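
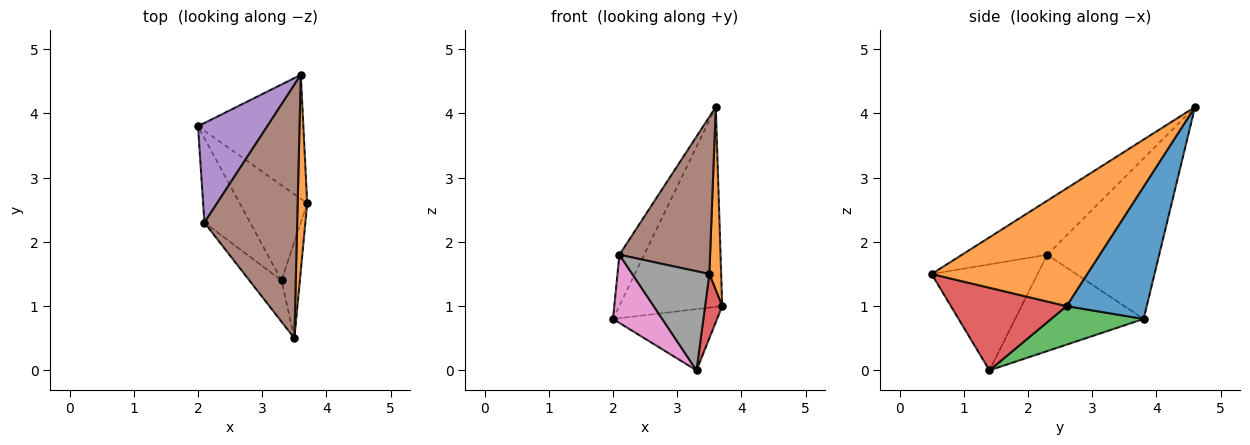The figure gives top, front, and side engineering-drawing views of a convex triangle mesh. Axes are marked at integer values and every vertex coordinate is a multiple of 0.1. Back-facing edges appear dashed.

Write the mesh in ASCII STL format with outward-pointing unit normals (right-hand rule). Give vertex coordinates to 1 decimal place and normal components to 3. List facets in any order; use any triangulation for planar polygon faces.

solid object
 facet normal 0.552 0.709 -0.439
  outer loop
   vertex 3.6 4.6 4.1
   vertex 3.7 2.6 1.0
   vertex 2.0 3.8 0.8
  endloop
 endfacet
 facet normal 0.994 -0.075 0.081
  outer loop
   vertex 3.6 4.6 4.1
   vertex 3.5 0.5 1.5
   vertex 3.7 2.6 1.0
  endloop
 endfacet
 facet normal 0.433 0.487 -0.758
  outer loop
   vertex 3.3 1.4 0.0
   vertex 2.0 3.8 0.8
   vertex 3.7 2.6 1.0
  endloop
 endfacet
 facet normal 0.966 -0.143 -0.215
  outer loop
   vertex 3.3 1.4 0.0
   vertex 3.7 2.6 1.0
   vertex 3.5 0.5 1.5
  endloop
 endfacet
 facet normal -0.900 0.199 0.388
  outer loop
   vertex 2.1 2.3 1.8
   vertex 3.6 4.6 4.1
   vertex 2.0 3.8 0.8
  endloop
 endfacet
 facet normal -0.444 -0.472 0.762
  outer loop
   vertex 2.1 2.3 1.8
   vertex 3.5 0.5 1.5
   vertex 3.6 4.6 4.1
  endloop
 endfacet
 facet normal -0.854 -0.327 -0.405
  outer loop
   vertex 2.1 2.3 1.8
   vertex 2.0 3.8 0.8
   vertex 3.3 1.4 0.0
  endloop
 endfacet
 facet normal -0.785 -0.571 -0.238
  outer loop
   vertex 2.1 2.3 1.8
   vertex 3.3 1.4 0.0
   vertex 3.5 0.5 1.5
  endloop
 endfacet
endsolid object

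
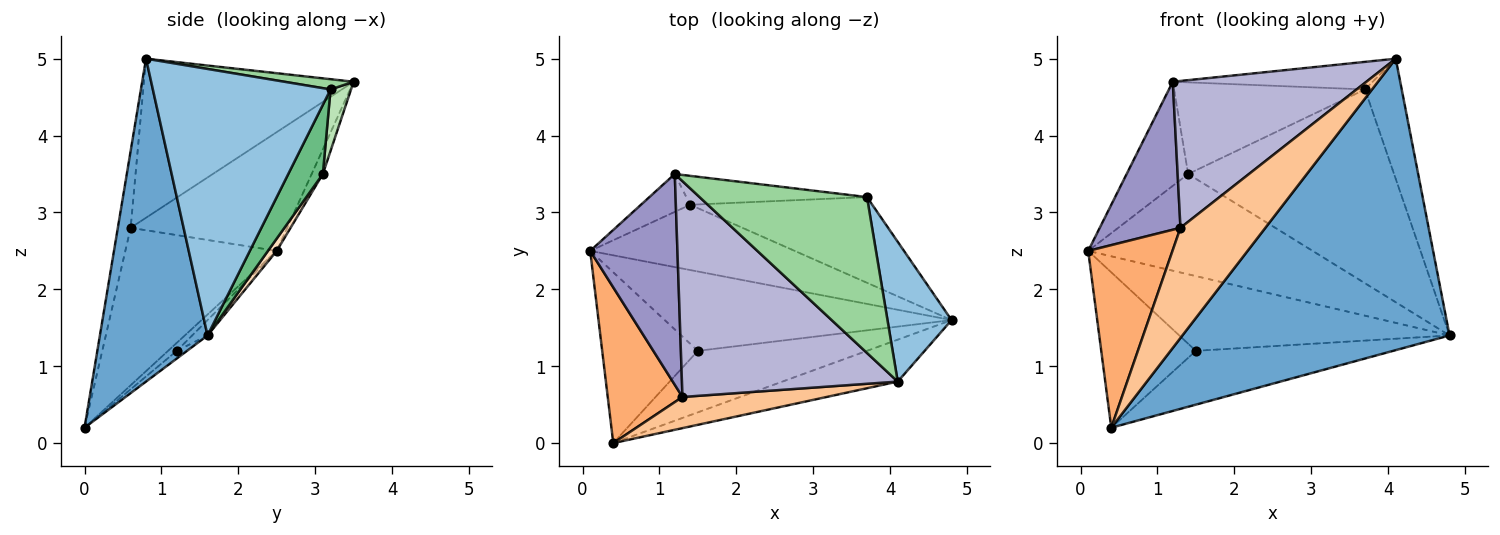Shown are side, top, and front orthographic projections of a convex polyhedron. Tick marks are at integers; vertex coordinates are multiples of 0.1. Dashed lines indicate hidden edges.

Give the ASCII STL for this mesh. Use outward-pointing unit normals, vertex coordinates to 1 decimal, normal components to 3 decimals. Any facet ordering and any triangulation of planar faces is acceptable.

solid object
 facet normal 0.370 -0.919 -0.132
  outer loop
   vertex 4.1 0.8 5.0
   vertex 0.4 0.0 0.2
   vertex 4.8 1.6 1.4
  endloop
 endfacet
 facet normal 0.953 0.197 0.229
  outer loop
   vertex 3.7 3.2 4.6
   vertex 4.1 0.8 5.0
   vertex 4.8 1.6 1.4
  endloop
 endfacet
 facet normal -0.039 0.685 -0.727
  outer loop
   vertex 1.5 1.2 1.2
   vertex 0.1 2.5 2.5
   vertex 4.8 1.6 1.4
  endloop
 endfacet
 facet normal -0.062 0.672 -0.738
  outer loop
   vertex 1.5 1.2 1.2
   vertex 0.4 0.0 0.2
   vertex 0.1 2.5 2.5
  endloop
 endfacet
 facet normal -0.034 0.658 -0.752
  outer loop
   vertex 1.5 1.2 1.2
   vertex 4.8 1.6 1.4
   vertex 0.4 0.0 0.2
  endloop
 endfacet
 facet normal -0.807 -0.449 0.383
  outer loop
   vertex 1.3 0.6 2.8
   vertex 0.1 2.5 2.5
   vertex 0.4 0.0 0.2
  endloop
 endfacet
 facet normal -0.144 -0.952 0.269
  outer loop
   vertex 1.3 0.6 2.8
   vertex 0.4 0.0 0.2
   vertex 4.1 0.8 5.0
  endloop
 endfacet
 facet normal 0.033 0.838 -0.545
  outer loop
   vertex 1.4 3.1 3.5
   vertex 4.8 1.6 1.4
   vertex 0.1 2.5 2.5
  endloop
 endfacet
 facet normal 0.152 0.904 -0.400
  outer loop
   vertex 1.4 3.1 3.5
   vertex 3.7 3.2 4.6
   vertex 4.8 1.6 1.4
  endloop
 endfacet
 facet normal 0.060 0.174 0.983
  outer loop
   vertex 1.2 3.5 4.7
   vertex 4.1 0.8 5.0
   vertex 3.7 3.2 4.6
  endloop
 endfacet
 facet normal 0.102 0.949 -0.299
  outer loop
   vertex 1.2 3.5 4.7
   vertex 3.7 3.2 4.6
   vertex 1.4 3.1 3.5
  endloop
 endfacet
 facet normal -0.168 0.926 -0.337
  outer loop
   vertex 1.2 3.5 4.7
   vertex 1.4 3.1 3.5
   vertex 0.1 2.5 2.5
  endloop
 endfacet
 facet normal -0.744 -0.384 0.547
  outer loop
   vertex 1.2 3.5 4.7
   vertex 0.1 2.5 2.5
   vertex 1.3 0.6 2.8
  endloop
 endfacet
 facet normal -0.520 -0.480 0.706
  outer loop
   vertex 1.2 3.5 4.7
   vertex 1.3 0.6 2.8
   vertex 4.1 0.8 5.0
  endloop
 endfacet
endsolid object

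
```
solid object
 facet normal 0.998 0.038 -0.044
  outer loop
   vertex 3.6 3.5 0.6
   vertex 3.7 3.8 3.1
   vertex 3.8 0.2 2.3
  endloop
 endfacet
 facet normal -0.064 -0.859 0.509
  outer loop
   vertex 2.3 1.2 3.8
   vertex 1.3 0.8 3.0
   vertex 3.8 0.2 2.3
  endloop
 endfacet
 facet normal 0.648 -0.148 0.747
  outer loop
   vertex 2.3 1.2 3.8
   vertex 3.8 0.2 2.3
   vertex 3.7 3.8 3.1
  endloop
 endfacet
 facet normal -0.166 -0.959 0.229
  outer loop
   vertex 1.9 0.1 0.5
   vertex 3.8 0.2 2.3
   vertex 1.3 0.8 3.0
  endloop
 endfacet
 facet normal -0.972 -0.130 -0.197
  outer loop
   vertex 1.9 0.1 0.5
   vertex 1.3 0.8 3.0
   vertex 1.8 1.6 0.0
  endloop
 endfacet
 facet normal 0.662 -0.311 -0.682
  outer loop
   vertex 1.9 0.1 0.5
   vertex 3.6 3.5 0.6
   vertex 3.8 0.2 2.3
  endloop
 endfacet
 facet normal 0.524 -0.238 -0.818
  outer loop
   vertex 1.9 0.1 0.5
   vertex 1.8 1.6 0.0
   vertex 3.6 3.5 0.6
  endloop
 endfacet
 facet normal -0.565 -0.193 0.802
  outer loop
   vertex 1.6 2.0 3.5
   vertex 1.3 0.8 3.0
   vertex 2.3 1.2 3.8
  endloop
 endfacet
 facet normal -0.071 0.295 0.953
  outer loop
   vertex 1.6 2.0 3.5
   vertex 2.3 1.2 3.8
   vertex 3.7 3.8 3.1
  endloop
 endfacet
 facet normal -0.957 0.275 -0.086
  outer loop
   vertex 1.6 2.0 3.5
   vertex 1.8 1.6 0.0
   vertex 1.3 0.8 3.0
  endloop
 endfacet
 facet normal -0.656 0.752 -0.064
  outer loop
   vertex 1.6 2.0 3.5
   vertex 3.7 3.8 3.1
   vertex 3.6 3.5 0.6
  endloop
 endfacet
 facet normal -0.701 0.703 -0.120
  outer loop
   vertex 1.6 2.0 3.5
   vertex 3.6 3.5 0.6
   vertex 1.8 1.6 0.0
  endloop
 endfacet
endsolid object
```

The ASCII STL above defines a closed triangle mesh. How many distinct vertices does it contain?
8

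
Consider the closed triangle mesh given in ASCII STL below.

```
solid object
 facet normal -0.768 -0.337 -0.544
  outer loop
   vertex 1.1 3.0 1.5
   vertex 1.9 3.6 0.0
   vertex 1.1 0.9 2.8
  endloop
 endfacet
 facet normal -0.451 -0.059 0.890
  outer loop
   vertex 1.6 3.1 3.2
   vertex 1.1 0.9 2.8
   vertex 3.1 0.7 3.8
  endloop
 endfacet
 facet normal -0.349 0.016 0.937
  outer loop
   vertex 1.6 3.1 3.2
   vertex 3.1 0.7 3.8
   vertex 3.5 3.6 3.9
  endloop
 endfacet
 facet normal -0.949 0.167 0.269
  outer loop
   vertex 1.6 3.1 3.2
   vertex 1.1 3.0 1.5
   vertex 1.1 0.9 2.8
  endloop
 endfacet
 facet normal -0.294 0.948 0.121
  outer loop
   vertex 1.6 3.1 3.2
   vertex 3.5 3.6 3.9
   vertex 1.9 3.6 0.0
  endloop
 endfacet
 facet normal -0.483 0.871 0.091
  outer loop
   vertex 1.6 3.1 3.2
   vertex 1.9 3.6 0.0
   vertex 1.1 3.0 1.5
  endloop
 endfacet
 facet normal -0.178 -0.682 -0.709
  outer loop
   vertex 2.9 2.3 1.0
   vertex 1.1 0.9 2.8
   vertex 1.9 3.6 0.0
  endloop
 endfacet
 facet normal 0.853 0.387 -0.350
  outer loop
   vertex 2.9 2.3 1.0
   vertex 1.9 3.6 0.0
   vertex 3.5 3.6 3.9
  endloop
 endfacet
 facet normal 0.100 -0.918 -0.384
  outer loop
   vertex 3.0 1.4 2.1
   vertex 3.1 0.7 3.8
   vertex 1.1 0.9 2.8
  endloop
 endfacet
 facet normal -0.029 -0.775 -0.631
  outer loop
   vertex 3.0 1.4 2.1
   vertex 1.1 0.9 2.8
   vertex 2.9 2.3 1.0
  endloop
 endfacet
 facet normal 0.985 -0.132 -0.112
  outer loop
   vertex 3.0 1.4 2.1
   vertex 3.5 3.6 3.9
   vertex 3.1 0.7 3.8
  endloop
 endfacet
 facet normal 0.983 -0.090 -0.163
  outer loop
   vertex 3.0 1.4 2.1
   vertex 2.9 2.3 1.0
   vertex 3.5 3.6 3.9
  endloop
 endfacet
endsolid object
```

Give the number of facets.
12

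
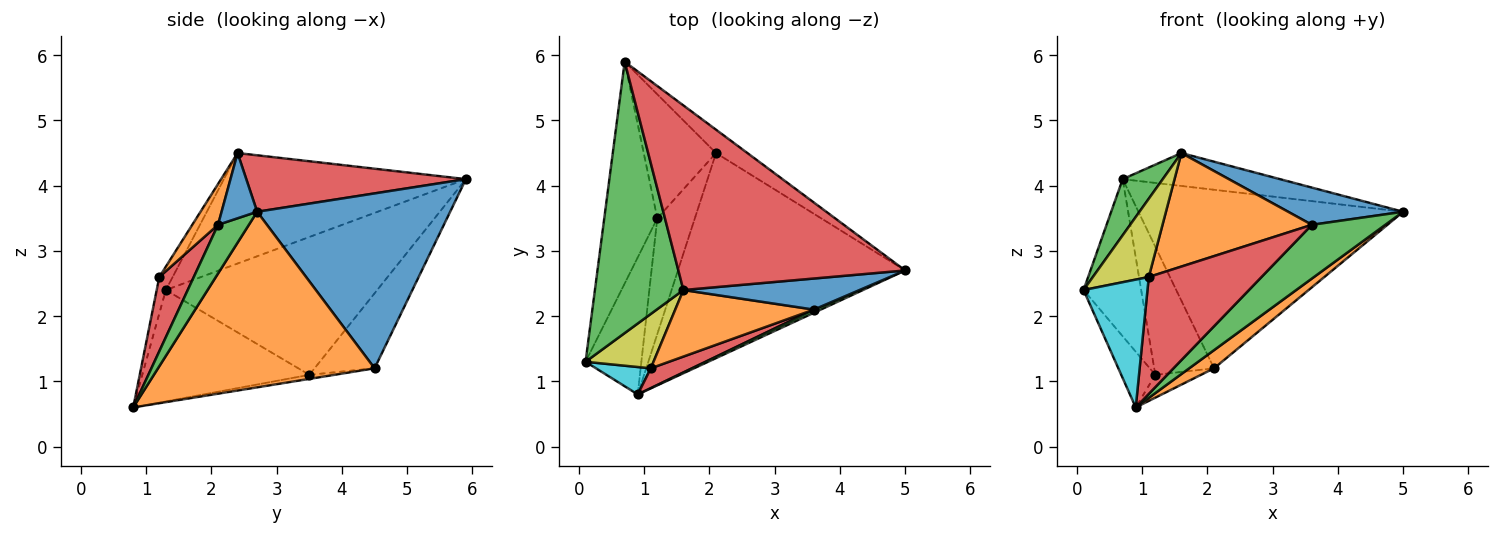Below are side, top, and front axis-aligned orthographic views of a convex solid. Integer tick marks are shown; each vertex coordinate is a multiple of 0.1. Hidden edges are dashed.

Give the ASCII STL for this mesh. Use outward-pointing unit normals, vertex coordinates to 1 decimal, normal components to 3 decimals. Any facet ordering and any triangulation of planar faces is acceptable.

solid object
 facet normal 0.586 0.804 -0.105
  outer loop
   vertex 2.1 4.5 1.2
   vertex 0.7 5.9 4.1
   vertex 5.0 2.7 3.6
  endloop
 endfacet
 facet normal 0.610 -0.070 -0.789
  outer loop
   vertex 2.1 4.5 1.2
   vertex 5.0 2.7 3.6
   vertex 0.9 0.8 0.6
  endloop
 endfacet
 facet normal -0.774 -0.128 0.620
  outer loop
   vertex 1.6 2.4 4.5
   vertex 0.7 5.9 4.1
   vertex 0.1 1.3 2.4
  endloop
 endfacet
 facet normal 0.238 0.170 0.956
  outer loop
   vertex 1.6 2.4 4.5
   vertex 5.0 2.7 3.6
   vertex 0.7 5.9 4.1
  endloop
 endfacet
 facet normal -0.904 0.247 -0.348
  outer loop
   vertex 1.2 3.5 1.1
   vertex 0.1 1.3 2.4
   vertex 0.7 5.9 4.1
  endloop
 endfacet
 facet normal -0.880 0.179 -0.441
  outer loop
   vertex 1.2 3.5 1.1
   vertex 0.9 0.8 0.6
   vertex 0.1 1.3 2.4
  endloop
 endfacet
 facet normal -0.585 0.583 -0.564
  outer loop
   vertex 1.2 3.5 1.1
   vertex 0.7 5.9 4.1
   vertex 2.1 4.5 1.2
  endloop
 endfacet
 facet normal -0.105 0.192 -0.976
  outer loop
   vertex 1.2 3.5 1.1
   vertex 2.1 4.5 1.2
   vertex 0.9 0.8 0.6
  endloop
 endfacet
 facet normal -0.193 -0.806 0.560
  outer loop
   vertex 1.1 1.2 2.6
   vertex 1.6 2.4 4.5
   vertex 0.1 1.3 2.4
  endloop
 endfacet
 facet normal -0.138 -0.968 0.208
  outer loop
   vertex 1.1 1.2 2.6
   vertex 0.1 1.3 2.4
   vertex 0.9 0.8 0.6
  endloop
 endfacet
 facet normal 0.231 -0.747 0.624
  outer loop
   vertex 3.6 2.1 3.4
   vertex 5.0 2.7 3.6
   vertex 1.6 2.4 4.5
  endloop
 endfacet
 facet normal 0.147 -0.853 0.500
  outer loop
   vertex 3.6 2.1 3.4
   vertex 1.6 2.4 4.5
   vertex 1.1 1.2 2.6
  endloop
 endfacet
 facet normal 0.387 -0.921 0.054
  outer loop
   vertex 3.6 2.1 3.4
   vertex 0.9 0.8 0.6
   vertex 5.0 2.7 3.6
  endloop
 endfacet
 facet normal 0.289 -0.944 0.160
  outer loop
   vertex 3.6 2.1 3.4
   vertex 1.1 1.2 2.6
   vertex 0.9 0.8 0.6
  endloop
 endfacet
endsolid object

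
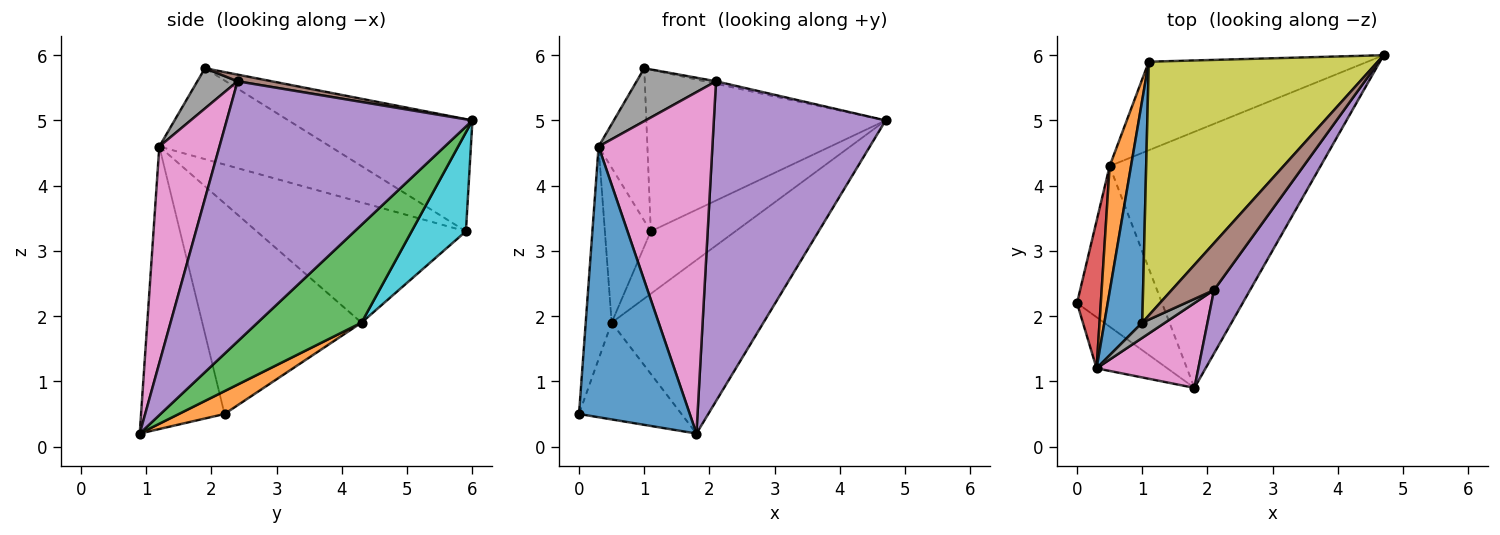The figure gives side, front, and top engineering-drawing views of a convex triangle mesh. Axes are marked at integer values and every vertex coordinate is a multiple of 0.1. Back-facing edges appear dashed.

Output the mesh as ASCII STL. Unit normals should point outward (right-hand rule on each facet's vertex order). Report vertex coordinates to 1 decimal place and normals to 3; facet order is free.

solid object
 facet normal -0.595 -0.790 -0.149
  outer loop
   vertex 0.3 1.2 4.6
   vertex 0.0 2.2 0.5
   vertex 1.8 0.9 0.2
  endloop
 endfacet
 facet normal 0.224 0.503 -0.835
  outer loop
   vertex 0.5 4.3 1.9
   vertex 1.8 0.9 0.2
   vertex 0.0 2.2 0.5
  endloop
 endfacet
 facet normal 0.359 0.524 -0.773
  outer loop
   vertex 0.5 4.3 1.9
   vertex 4.7 6.0 5.0
   vertex 1.8 0.9 0.2
  endloop
 endfacet
 facet normal -0.981 0.160 0.111
  outer loop
   vertex 0.5 4.3 1.9
   vertex 0.0 2.2 0.5
   vertex 0.3 1.2 4.6
  endloop
 endfacet
 facet normal 0.814 -0.569 0.113
  outer loop
   vertex 2.1 2.4 5.6
   vertex 1.8 0.9 0.2
   vertex 4.7 6.0 5.0
  endloop
 endfacet
 facet normal 0.156 0.052 0.986
  outer loop
   vertex 2.1 2.4 5.6
   vertex 4.7 6.0 5.0
   vertex 1.0 1.9 5.8
  endloop
 endfacet
 facet normal 0.456 -0.863 0.214
  outer loop
   vertex 2.1 2.4 5.6
   vertex 0.3 1.2 4.6
   vertex 1.8 0.9 0.2
  endloop
 endfacet
 facet normal 0.438 -0.864 0.249
  outer loop
   vertex 2.1 2.4 5.6
   vertex 1.0 1.9 5.8
   vertex 0.3 1.2 4.6
  endloop
 endfacet
 facet normal -0.382 0.497 0.779
  outer loop
   vertex 1.1 5.9 3.3
   vertex 1.0 1.9 5.8
   vertex 4.7 6.0 5.0
  endloop
 endfacet
 facet normal 0.347 0.541 -0.766
  outer loop
   vertex 1.1 5.9 3.3
   vertex 4.7 6.0 5.0
   vertex 0.5 4.3 1.9
  endloop
 endfacet
 facet normal -0.893 0.255 0.372
  outer loop
   vertex 1.1 5.9 3.3
   vertex 0.3 1.2 4.6
   vertex 1.0 1.9 5.8
  endloop
 endfacet
 facet normal -0.962 0.211 0.171
  outer loop
   vertex 1.1 5.9 3.3
   vertex 0.5 4.3 1.9
   vertex 0.3 1.2 4.6
  endloop
 endfacet
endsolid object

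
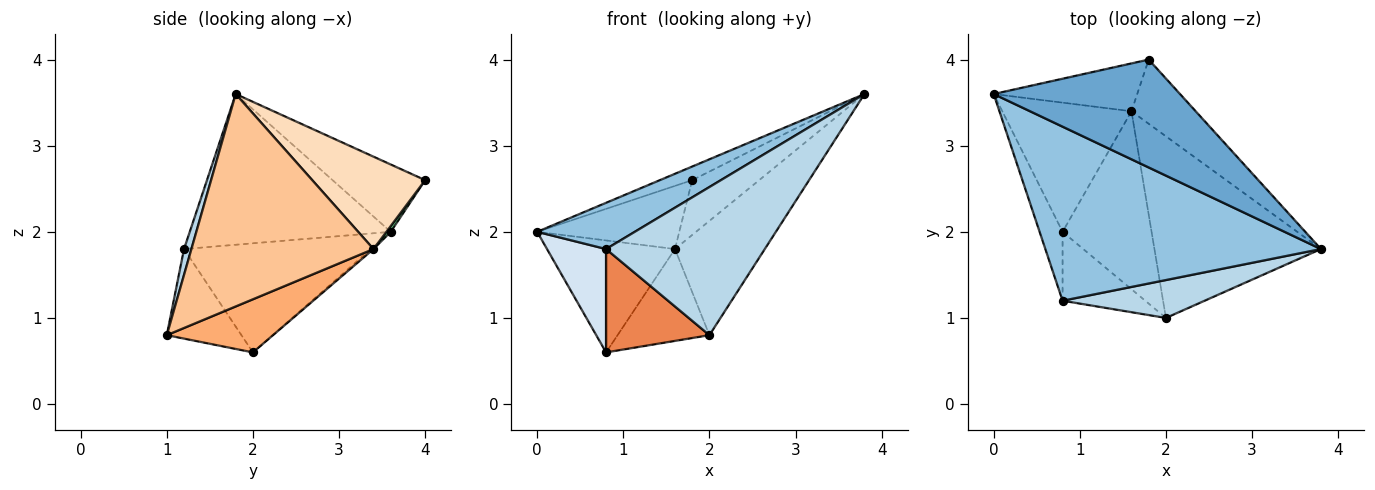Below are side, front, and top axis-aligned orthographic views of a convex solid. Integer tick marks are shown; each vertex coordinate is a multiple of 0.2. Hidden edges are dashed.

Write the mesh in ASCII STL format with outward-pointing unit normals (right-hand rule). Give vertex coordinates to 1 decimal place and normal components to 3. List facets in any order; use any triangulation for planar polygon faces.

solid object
 facet normal -0.337 0.118 0.934
  outer loop
   vertex 1.8 4.0 2.6
   vertex 0.0 3.6 2.0
   vertex 3.8 1.8 3.6
  endloop
 endfacet
 facet normal -0.467 -0.227 0.854
  outer loop
   vertex 0.8 1.2 1.8
   vertex 3.8 1.8 3.6
   vertex 0.0 3.6 2.0
  endloop
 endfacet
 facet normal 0.045 -0.968 0.248
  outer loop
   vertex 0.8 1.2 1.8
   vertex 2.0 1.0 0.8
   vertex 3.8 1.8 3.6
  endloop
 endfacet
 facet normal -0.935 -0.295 -0.197
  outer loop
   vertex 0.8 2.0 0.6
   vertex 0.8 1.2 1.8
   vertex 0.0 3.6 2.0
  endloop
 endfacet
 facet normal -0.515 -0.713 -0.475
  outer loop
   vertex 0.8 2.0 0.6
   vertex 2.0 1.0 0.8
   vertex 0.8 1.2 1.8
  endloop
 endfacet
 facet normal 0.469 0.405 -0.785
  outer loop
   vertex 1.6 3.4 1.8
   vertex 2.0 1.0 0.8
   vertex 0.8 2.0 0.6
  endloop
 endfacet
 facet normal 0.734 0.362 -0.575
  outer loop
   vertex 1.6 3.4 1.8
   vertex 3.8 1.8 3.6
   vertex 2.0 1.0 0.8
  endloop
 endfacet
 facet normal 0.738 0.438 -0.513
  outer loop
   vertex 1.6 3.4 1.8
   vertex 1.8 4.0 2.6
   vertex 3.8 1.8 3.6
  endloop
 endfacet
 facet normal 0.024 0.797 -0.604
  outer loop
   vertex 1.6 3.4 1.8
   vertex 0.0 3.6 2.0
   vertex 1.8 4.0 2.6
  endloop
 endfacet
 facet normal -0.013 0.655 -0.756
  outer loop
   vertex 1.6 3.4 1.8
   vertex 0.8 2.0 0.6
   vertex 0.0 3.6 2.0
  endloop
 endfacet
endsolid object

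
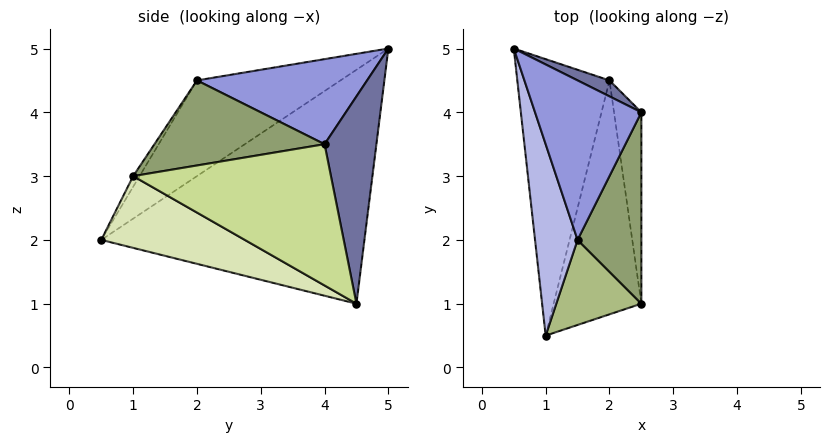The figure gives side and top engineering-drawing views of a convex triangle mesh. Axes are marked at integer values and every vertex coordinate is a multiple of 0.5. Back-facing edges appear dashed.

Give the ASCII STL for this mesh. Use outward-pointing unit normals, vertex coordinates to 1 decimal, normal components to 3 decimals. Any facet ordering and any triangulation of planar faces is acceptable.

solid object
 facet normal 0.491 0.868 0.075
  outer loop
   vertex 2.0 4.5 1.0
   vertex 0.5 5.0 5.0
   vertex 2.5 4.0 3.5
  endloop
 endfacet
 facet normal -0.921 0.140 -0.363
  outer loop
   vertex 2.0 4.5 1.0
   vertex 1.0 0.5 2.0
   vertex 0.5 5.0 5.0
  endloop
 endfacet
 facet normal 0.623 0.078 0.778
  outer loop
   vertex 1.5 2.0 4.5
   vertex 2.5 4.0 3.5
   vertex 0.5 5.0 5.0
  endloop
 endfacet
 facet normal -0.856 -0.349 0.381
  outer loop
   vertex 1.5 2.0 4.5
   vertex 0.5 5.0 5.0
   vertex 1.0 0.5 2.0
  endloop
 endfacet
 facet normal 0.796 -0.100 0.597
  outer loop
   vertex 2.5 1.0 3.0
   vertex 2.5 4.0 3.5
   vertex 1.5 2.0 4.5
  endloop
 endfacet
 facet normal -0.065 -0.850 0.523
  outer loop
   vertex 2.5 1.0 3.0
   vertex 1.5 2.0 4.5
   vertex 1.0 0.5 2.0
  endloop
 endfacet
 facet normal 0.981 0.032 -0.190
  outer loop
   vertex 2.5 1.0 3.0
   vertex 2.0 4.5 1.0
   vertex 2.5 4.0 3.5
  endloop
 endfacet
 facet normal 0.597 -0.332 -0.730
  outer loop
   vertex 2.5 1.0 3.0
   vertex 1.0 0.5 2.0
   vertex 2.0 4.5 1.0
  endloop
 endfacet
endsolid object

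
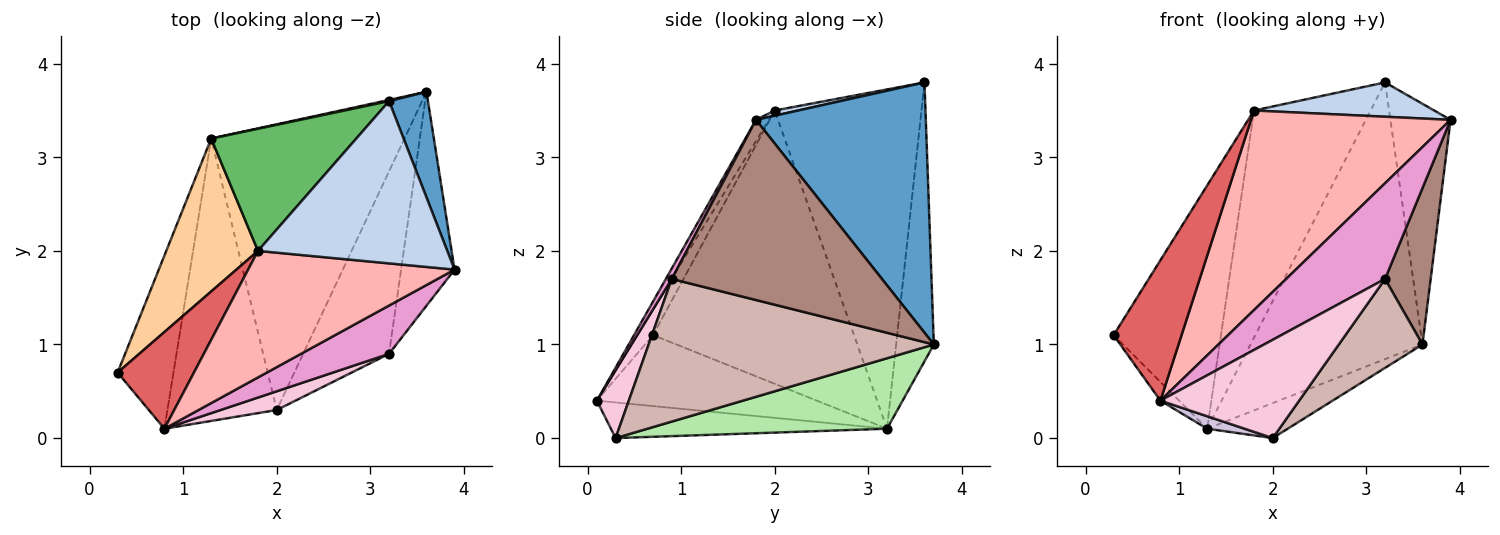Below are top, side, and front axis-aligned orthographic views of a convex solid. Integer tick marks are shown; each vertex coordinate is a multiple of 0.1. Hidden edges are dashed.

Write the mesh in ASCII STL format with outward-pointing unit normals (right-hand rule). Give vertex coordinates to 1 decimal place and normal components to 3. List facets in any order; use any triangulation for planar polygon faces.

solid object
 facet normal 0.933 0.330 0.145
  outer loop
   vertex 3.6 3.7 1.0
   vertex 3.2 3.6 3.8
   vertex 3.9 1.8 3.4
  endloop
 endfacet
 facet normal 0.027 -0.207 0.978
  outer loop
   vertex 1.8 2.0 3.5
   vertex 3.9 1.8 3.4
   vertex 3.2 3.6 3.8
  endloop
 endfacet
 facet normal -0.214 0.977 0.004
  outer loop
   vertex 1.3 3.2 0.1
   vertex 3.2 3.6 3.8
   vertex 3.6 3.7 1.0
  endloop
 endfacet
 facet normal -0.846 0.452 0.284
  outer loop
   vertex 1.3 3.2 0.1
   vertex 0.3 0.7 1.1
   vertex 1.8 2.0 3.5
  endloop
 endfacet
 facet normal -0.742 0.590 0.317
  outer loop
   vertex 1.3 3.2 0.1
   vertex 1.8 2.0 3.5
   vertex 3.2 3.6 3.8
  endloop
 endfacet
 facet normal 0.340 0.114 -0.933
  outer loop
   vertex 1.3 3.2 0.1
   vertex 3.6 3.7 1.0
   vertex 2.0 0.3 0.0
  endloop
 endfacet
 facet normal -0.190 -0.808 0.557
  outer loop
   vertex 0.8 0.1 0.4
   vertex 1.8 2.0 3.5
   vertex 0.3 0.7 1.1
  endloop
 endfacet
 facet normal -0.055 -0.843 0.535
  outer loop
   vertex 0.8 0.1 0.4
   vertex 3.9 1.8 3.4
   vertex 1.8 2.0 3.5
  endloop
 endfacet
 facet normal -0.784 0.067 -0.617
  outer loop
   vertex 0.8 0.1 0.4
   vertex 0.3 0.7 1.1
   vertex 1.3 3.2 0.1
  endloop
 endfacet
 facet normal -0.310 -0.042 -0.950
  outer loop
   vertex 0.8 0.1 0.4
   vertex 1.3 3.2 0.1
   vertex 2.0 0.3 0.0
  endloop
 endfacet
 facet normal 0.939 -0.204 -0.279
  outer loop
   vertex 3.2 0.9 1.7
   vertex 3.6 3.7 1.0
   vertex 3.9 1.8 3.4
  endloop
 endfacet
 facet normal 0.831 -0.244 -0.500
  outer loop
   vertex 3.2 0.9 1.7
   vertex 2.0 0.3 0.0
   vertex 3.6 3.7 1.0
  endloop
 endfacet
 facet normal 0.053 -0.891 0.450
  outer loop
   vertex 3.2 0.9 1.7
   vertex 3.9 1.8 3.4
   vertex 0.8 0.1 0.4
  endloop
 endfacet
 facet normal 0.221 -0.958 0.183
  outer loop
   vertex 3.2 0.9 1.7
   vertex 0.8 0.1 0.4
   vertex 2.0 0.3 0.0
  endloop
 endfacet
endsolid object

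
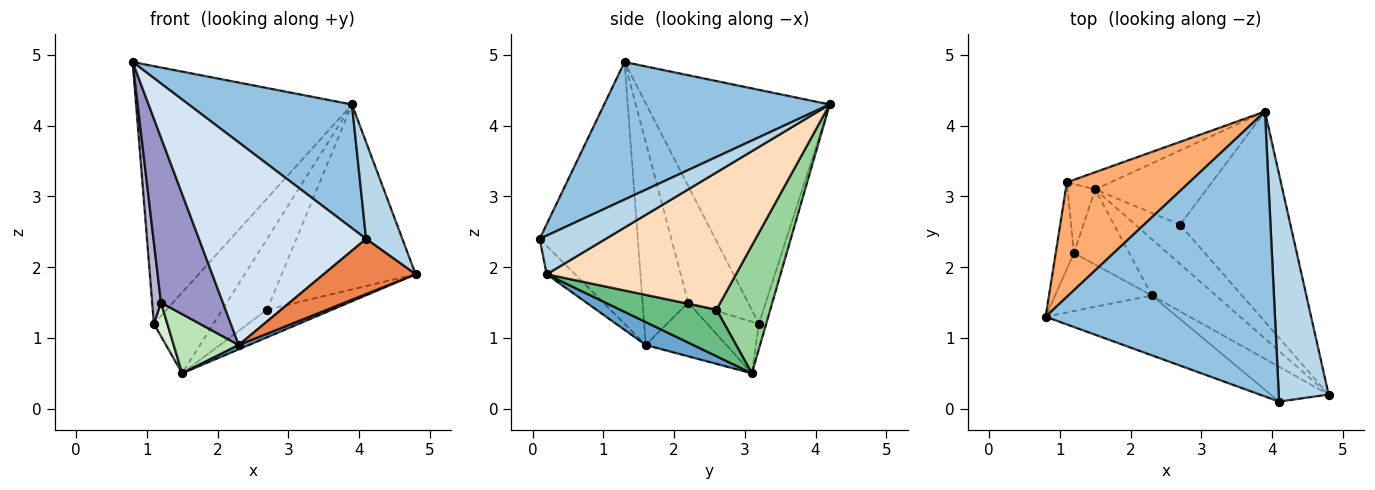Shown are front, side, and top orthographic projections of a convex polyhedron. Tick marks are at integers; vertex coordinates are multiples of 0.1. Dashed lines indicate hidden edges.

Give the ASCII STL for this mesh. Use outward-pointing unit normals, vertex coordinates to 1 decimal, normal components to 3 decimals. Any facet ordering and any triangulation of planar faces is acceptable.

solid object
 facet normal 0.336 -0.071 -0.939
  outer loop
   vertex 2.3 1.6 0.9
   vertex 1.5 3.1 0.5
   vertex 4.8 0.2 1.9
  endloop
 endfacet
 facet normal 0.482 -0.349 0.804
  outer loop
   vertex 4.1 0.1 2.4
   vertex 3.9 4.2 4.3
   vertex 0.8 1.3 4.9
  endloop
 endfacet
 facet normal 0.581 -0.319 0.749
  outer loop
   vertex 4.1 0.1 2.4
   vertex 4.8 0.2 1.9
   vertex 3.9 4.2 4.3
  endloop
 endfacet
 facet normal -0.491 -0.836 -0.247
  outer loop
   vertex 4.1 0.1 2.4
   vertex 0.8 1.3 4.9
   vertex 2.3 1.6 0.9
  endloop
 endfacet
 facet normal -0.252 -0.819 -0.516
  outer loop
   vertex 4.1 0.1 2.4
   vertex 2.3 1.6 0.9
   vertex 4.8 0.2 1.9
  endloop
 endfacet
 facet normal -0.613 0.722 0.321
  outer loop
   vertex 1.1 3.2 1.2
   vertex 0.8 1.3 4.9
   vertex 3.9 4.2 4.3
  endloop
 endfacet
 facet normal -0.118 0.971 -0.206
  outer loop
   vertex 1.1 3.2 1.2
   vertex 3.9 4.2 4.3
   vertex 1.5 3.1 0.5
  endloop
 endfacet
 facet normal 0.682 0.483 -0.549
  outer loop
   vertex 2.7 2.6 1.4
   vertex 3.9 4.2 4.3
   vertex 4.8 0.2 1.9
  endloop
 endfacet
 facet normal 0.649 0.438 -0.622
  outer loop
   vertex 2.7 2.6 1.4
   vertex 4.8 0.2 1.9
   vertex 1.5 3.1 0.5
  endloop
 endfacet
 facet normal 0.639 0.531 -0.557
  outer loop
   vertex 2.7 2.6 1.4
   vertex 1.5 3.1 0.5
   vertex 3.9 4.2 4.3
  endloop
 endfacet
 facet normal -0.608 -0.491 -0.624
  outer loop
   vertex 1.2 2.2 1.5
   vertex 1.5 3.1 0.5
   vertex 2.3 1.6 0.9
  endloop
 endfacet
 facet normal -0.860 -0.224 -0.459
  outer loop
   vertex 1.2 2.2 1.5
   vertex 1.1 3.2 1.2
   vertex 1.5 3.1 0.5
  endloop
 endfacet
 facet normal -0.571 -0.775 -0.272
  outer loop
   vertex 1.2 2.2 1.5
   vertex 2.3 1.6 0.9
   vertex 0.8 1.3 4.9
  endloop
 endfacet
 facet normal -0.978 -0.144 -0.153
  outer loop
   vertex 1.2 2.2 1.5
   vertex 0.8 1.3 4.9
   vertex 1.1 3.2 1.2
  endloop
 endfacet
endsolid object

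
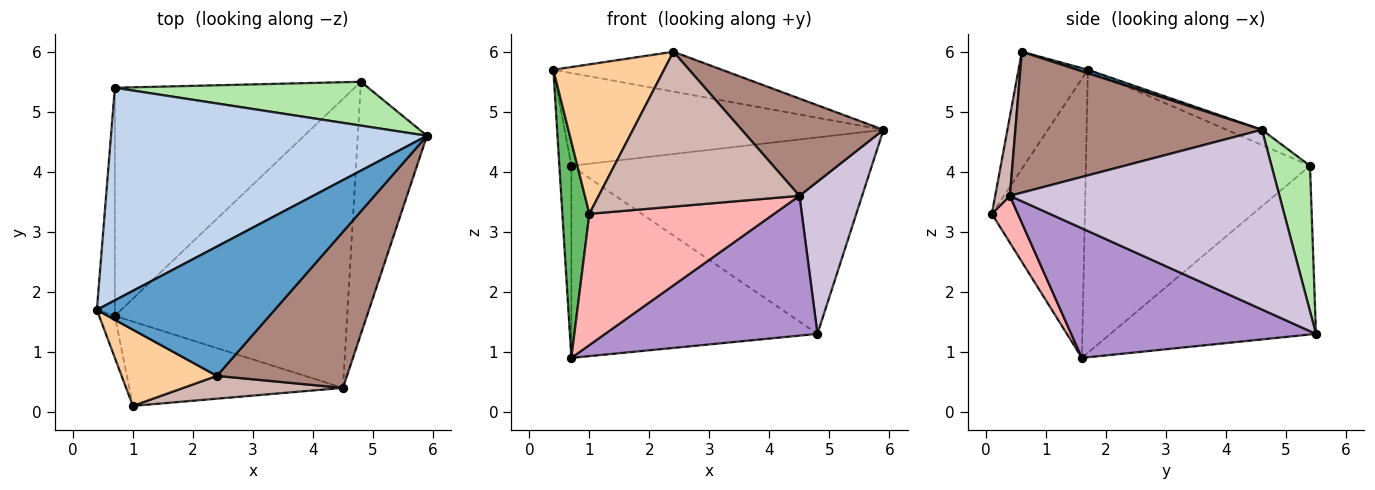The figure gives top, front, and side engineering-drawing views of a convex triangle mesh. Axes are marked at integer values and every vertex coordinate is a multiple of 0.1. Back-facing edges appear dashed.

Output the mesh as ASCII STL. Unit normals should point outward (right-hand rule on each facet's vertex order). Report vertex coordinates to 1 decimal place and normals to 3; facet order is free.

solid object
 facet normal 0.019 0.294 0.956
  outer loop
   vertex 2.4 0.6 6.0
   vertex 5.9 4.6 4.7
   vertex 0.4 1.7 5.7
  endloop
 endfacet
 facet normal -0.044 0.400 0.916
  outer loop
   vertex 0.7 5.4 4.1
   vertex 0.4 1.7 5.7
   vertex 5.9 4.6 4.7
  endloop
 endfacet
 facet normal -0.997 0.053 -0.063
  outer loop
   vertex 0.7 5.4 4.1
   vertex 0.7 1.6 0.9
   vertex 0.4 1.7 5.7
  endloop
 endfacet
 facet normal -0.487 -0.778 0.397
  outer loop
   vertex 1.0 0.1 3.3
   vertex 2.4 0.6 6.0
   vertex 0.4 1.7 5.7
  endloop
 endfacet
 facet normal -0.959 -0.278 -0.054
  outer loop
   vertex 1.0 0.1 3.3
   vertex 0.4 1.7 5.7
   vertex 0.7 1.6 0.9
  endloop
 endfacet
 facet normal 0.124 0.968 0.216
  outer loop
   vertex 4.8 5.5 1.3
   vertex 0.7 5.4 4.1
   vertex 5.9 4.6 4.7
  endloop
 endfacet
 facet normal -0.474 0.567 -0.674
  outer loop
   vertex 4.8 5.5 1.3
   vertex 0.7 1.6 0.9
   vertex 0.7 5.4 4.1
  endloop
 endfacet
 facet normal 0.118 -0.835 -0.537
  outer loop
   vertex 4.5 0.4 3.6
   vertex 1.0 0.1 3.3
   vertex 0.7 1.6 0.9
  endloop
 endfacet
 facet normal 0.449 -0.389 -0.804
  outer loop
   vertex 4.5 0.4 3.6
   vertex 0.7 1.6 0.9
   vertex 4.8 5.5 1.3
  endloop
 endfacet
 facet normal 0.912 -0.212 -0.351
  outer loop
   vertex 4.5 0.4 3.6
   vertex 4.8 5.5 1.3
   vertex 5.9 4.6 4.7
  endloop
 endfacet
 facet normal 0.677 -0.389 0.625
  outer loop
   vertex 4.5 0.4 3.6
   vertex 5.9 4.6 4.7
   vertex 2.4 0.6 6.0
  endloop
 endfacet
 facet normal 0.072 -0.987 0.145
  outer loop
   vertex 4.5 0.4 3.6
   vertex 2.4 0.6 6.0
   vertex 1.0 0.1 3.3
  endloop
 endfacet
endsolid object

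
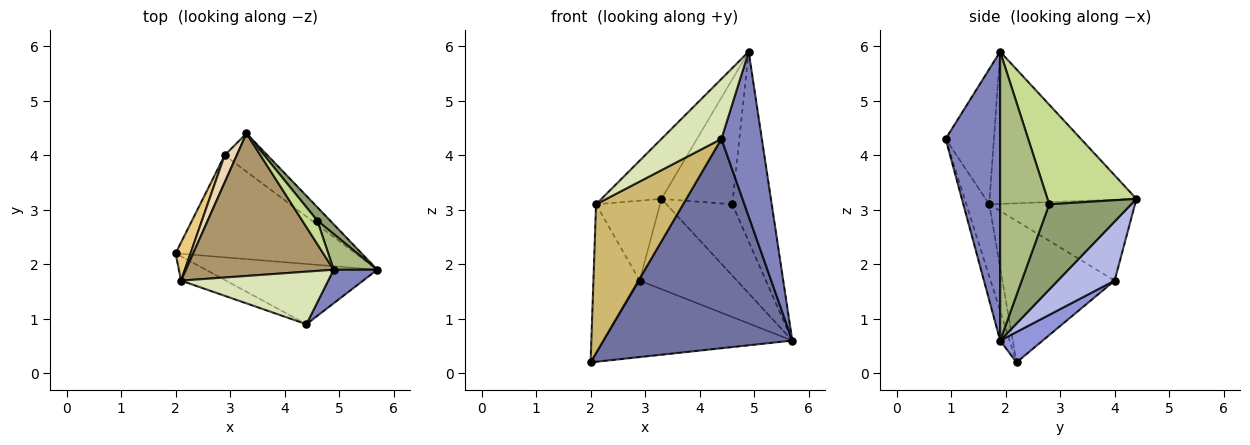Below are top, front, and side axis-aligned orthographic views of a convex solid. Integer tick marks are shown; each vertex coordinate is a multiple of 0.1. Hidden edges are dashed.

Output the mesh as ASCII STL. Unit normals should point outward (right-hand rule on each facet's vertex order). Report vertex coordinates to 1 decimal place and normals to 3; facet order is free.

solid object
 facet normal -0.048 -0.960 -0.276
  outer loop
   vertex 4.4 0.9 4.3
   vertex 2.0 2.2 0.2
   vertex 5.7 1.9 0.6
  endloop
 endfacet
 facet normal 0.797 -0.591 0.120
  outer loop
   vertex 4.4 0.9 4.3
   vertex 5.7 1.9 0.6
   vertex 4.9 1.9 5.9
  endloop
 endfacet
 facet normal 0.134 0.594 -0.793
  outer loop
   vertex 2.9 4.0 1.7
   vertex 5.7 1.9 0.6
   vertex 2.0 2.2 0.2
  endloop
 endfacet
 facet normal 0.474 0.811 -0.343
  outer loop
   vertex 2.9 4.0 1.7
   vertex 3.3 4.4 3.2
   vertex 5.7 1.9 0.6
  endloop
 endfacet
 facet normal 0.774 0.622 0.117
  outer loop
   vertex 4.6 2.8 3.1
   vertex 5.7 1.9 0.6
   vertex 3.3 4.4 3.2
  endloop
 endfacet
 facet normal 0.774 0.622 0.117
  outer loop
   vertex 4.6 2.8 3.1
   vertex 4.9 1.9 5.9
   vertex 5.7 1.9 0.6
  endloop
 endfacet
 facet normal 0.774 0.622 0.117
  outer loop
   vertex 4.6 2.8 3.1
   vertex 3.3 4.4 3.2
   vertex 4.9 1.9 5.9
  endloop
 endfacet
 facet normal -0.518 -0.643 0.564
  outer loop
   vertex 2.1 1.7 3.1
   vertex 4.4 0.9 4.3
   vertex 4.9 1.9 5.9
  endloop
 endfacet
 facet normal -0.689 0.281 0.668
  outer loop
   vertex 2.1 1.7 3.1
   vertex 4.9 1.9 5.9
   vertex 3.3 4.4 3.2
  endloop
 endfacet
 facet normal -0.251 -0.955 -0.156
  outer loop
   vertex 2.1 1.7 3.1
   vertex 2.0 2.2 0.2
   vertex 4.4 0.9 4.3
  endloop
 endfacet
 facet normal -0.920 0.379 0.097
  outer loop
   vertex 2.1 1.7 3.1
   vertex 2.9 4.0 1.7
   vertex 2.0 2.2 0.2
  endloop
 endfacet
 facet normal -0.907 0.398 0.136
  outer loop
   vertex 2.1 1.7 3.1
   vertex 3.3 4.4 3.2
   vertex 2.9 4.0 1.7
  endloop
 endfacet
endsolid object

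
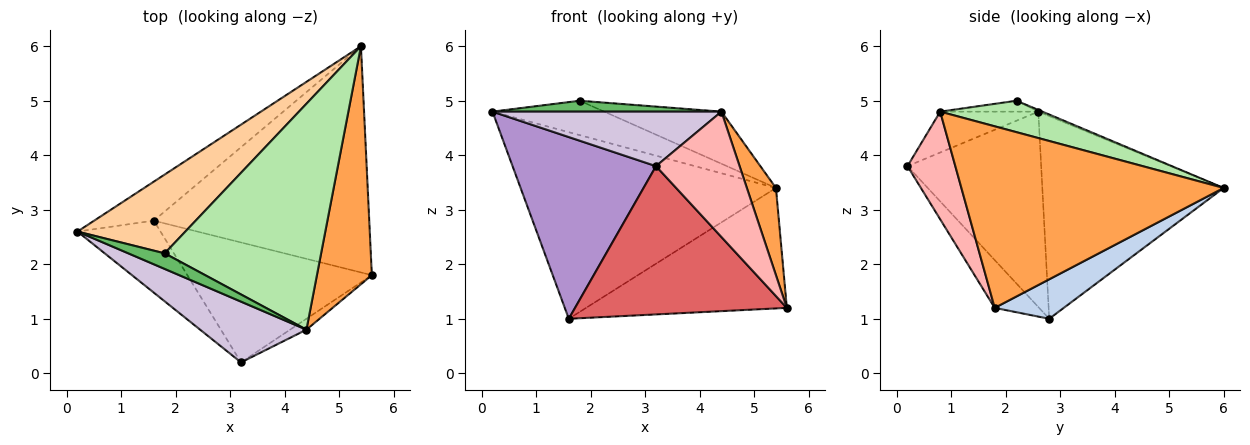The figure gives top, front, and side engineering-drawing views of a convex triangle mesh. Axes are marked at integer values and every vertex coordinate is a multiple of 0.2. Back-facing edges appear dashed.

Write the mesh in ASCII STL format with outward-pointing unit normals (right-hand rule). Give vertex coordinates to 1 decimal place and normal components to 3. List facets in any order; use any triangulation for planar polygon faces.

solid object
 facet normal -0.571 0.804 -0.168
  outer loop
   vertex 1.6 2.8 1.0
   vertex 0.2 2.6 4.8
   vertex 5.4 6.0 3.4
  endloop
 endfacet
 facet normal 0.160 0.464 -0.871
  outer loop
   vertex 1.6 2.8 1.0
   vertex 5.4 6.0 3.4
   vertex 5.6 1.8 1.2
  endloop
 endfacet
 facet normal 0.952 -0.106 0.288
  outer loop
   vertex 4.4 0.8 4.8
   vertex 5.6 1.8 1.2
   vertex 5.4 6.0 3.4
  endloop
 endfacet
 facet normal -0.015 0.400 0.917
  outer loop
   vertex 1.8 2.2 5.0
   vertex 5.4 6.0 3.4
   vertex 0.2 2.6 4.8
  endloop
 endfacet
 facet normal -0.239 -0.557 0.796
  outer loop
   vertex 1.8 2.2 5.0
   vertex 0.2 2.6 4.8
   vertex 4.4 0.8 4.8
  endloop
 endfacet
 facet normal 0.192 0.220 0.956
  outer loop
   vertex 1.8 2.2 5.0
   vertex 4.4 0.8 4.8
   vertex 5.4 6.0 3.4
  endloop
 endfacet
 facet normal -0.161 -0.767 -0.621
  outer loop
   vertex 3.2 0.2 3.8
   vertex 1.6 2.8 1.0
   vertex 5.6 1.8 1.2
  endloop
 endfacet
 facet normal 0.495 -0.865 -0.075
  outer loop
   vertex 3.2 0.2 3.8
   vertex 5.6 1.8 1.2
   vertex 4.4 0.8 4.8
  endloop
 endfacet
 facet normal -0.655 -0.703 -0.278
  outer loop
   vertex 3.2 0.2 3.8
   vertex 0.2 2.6 4.8
   vertex 1.6 2.8 1.0
  endloop
 endfacet
 facet normal -0.275 -0.642 0.716
  outer loop
   vertex 3.2 0.2 3.8
   vertex 4.4 0.8 4.8
   vertex 0.2 2.6 4.8
  endloop
 endfacet
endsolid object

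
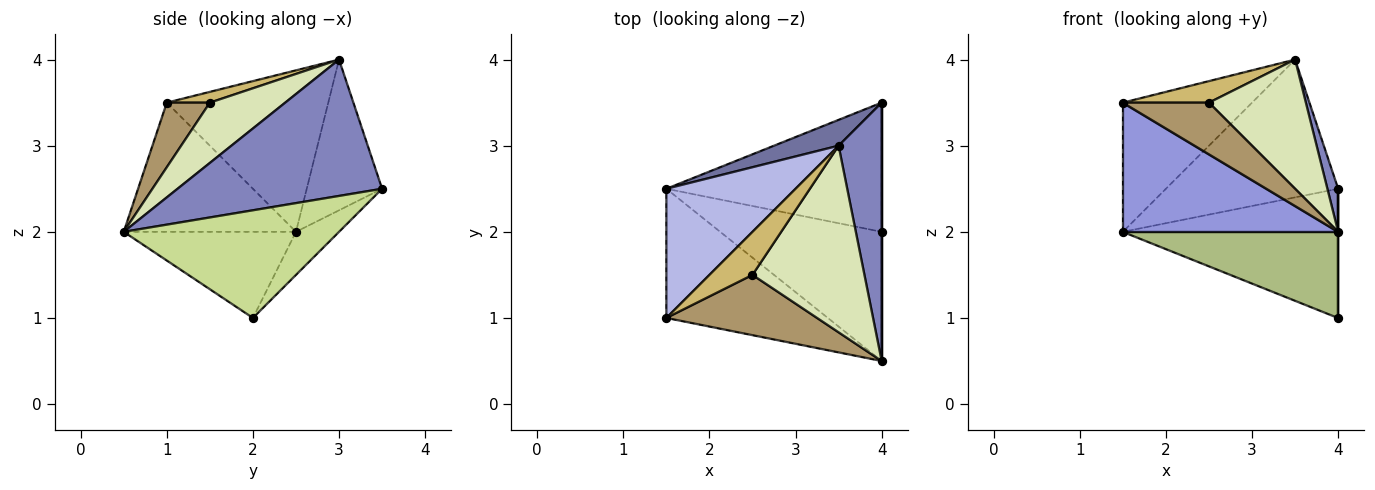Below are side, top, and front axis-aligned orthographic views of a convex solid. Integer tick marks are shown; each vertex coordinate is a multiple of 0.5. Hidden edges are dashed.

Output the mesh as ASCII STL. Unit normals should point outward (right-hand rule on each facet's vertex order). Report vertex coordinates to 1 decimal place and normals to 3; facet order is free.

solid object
 facet normal -0.395 0.903 0.169
  outer loop
   vertex 3.5 3.0 4.0
   vertex 4.0 3.5 2.5
   vertex 1.5 2.5 2.0
  endloop
 endfacet
 facet normal 0.952 -0.050 0.301
  outer loop
   vertex 3.5 3.0 4.0
   vertex 4.0 0.5 2.0
   vertex 4.0 3.5 2.5
  endloop
 endfacet
 facet normal -0.492 -0.615 -0.615
  outer loop
   vertex 1.5 1.0 3.5
   vertex 1.5 2.5 2.0
   vertex 4.0 0.5 2.0
  endloop
 endfacet
 facet normal -0.662 0.530 0.530
  outer loop
   vertex 1.5 1.0 3.5
   vertex 3.5 3.0 4.0
   vertex 1.5 2.5 2.0
  endloop
 endfacet
 facet normal -0.140 0.700 -0.700
  outer loop
   vertex 4.0 2.0 1.0
   vertex 1.5 2.5 2.0
   vertex 4.0 3.5 2.5
  endloop
 endfacet
 facet normal -0.406 -0.507 -0.761
  outer loop
   vertex 4.0 2.0 1.0
   vertex 4.0 0.5 2.0
   vertex 1.5 2.5 2.0
  endloop
 endfacet
 facet normal 1.000 0.000 0.000
  outer loop
   vertex 4.0 2.0 1.0
   vertex 4.0 3.5 2.5
   vertex 4.0 0.5 2.0
  endloop
 endfacet
 facet normal 0.405 -0.520 0.752
  outer loop
   vertex 2.5 1.5 3.5
   vertex 4.0 0.5 2.0
   vertex 3.5 3.0 4.0
  endloop
 endfacet
 facet normal 0.309 -0.619 0.722
  outer loop
   vertex 2.5 1.5 3.5
   vertex 1.5 1.0 3.5
   vertex 4.0 0.5 2.0
  endloop
 endfacet
 facet normal 0.218 -0.436 0.873
  outer loop
   vertex 2.5 1.5 3.5
   vertex 3.5 3.0 4.0
   vertex 1.5 1.0 3.5
  endloop
 endfacet
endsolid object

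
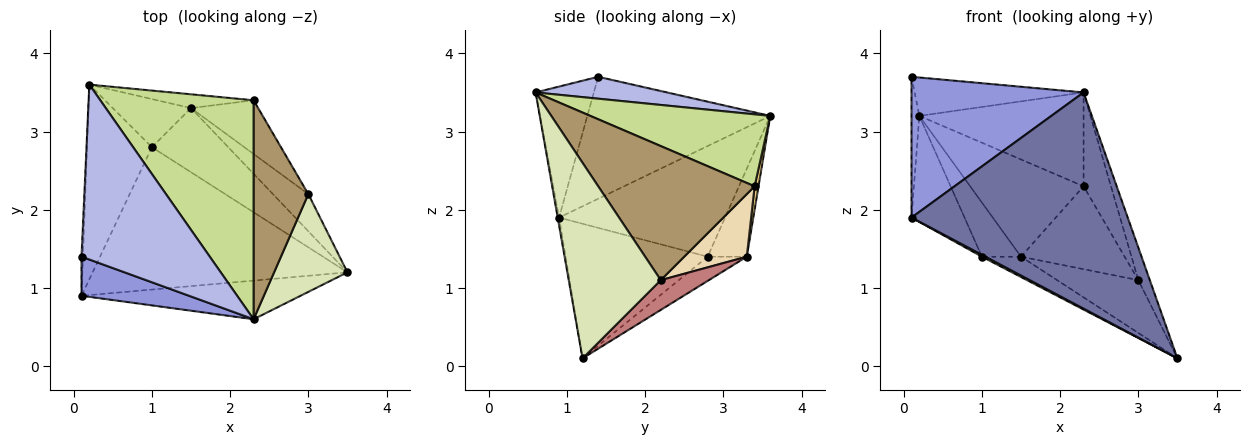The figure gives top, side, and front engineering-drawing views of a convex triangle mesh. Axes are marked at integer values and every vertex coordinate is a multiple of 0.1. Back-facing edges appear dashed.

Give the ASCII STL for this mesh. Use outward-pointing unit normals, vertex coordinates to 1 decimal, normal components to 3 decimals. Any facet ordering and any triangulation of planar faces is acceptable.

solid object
 facet normal -0.006 -0.984 -0.176
  outer loop
   vertex 2.3 0.6 3.5
   vertex 0.1 0.9 1.9
   vertex 3.5 1.2 0.1
  endloop
 endfacet
 facet normal -0.999 0.043 -0.012
  outer loop
   vertex 0.1 1.4 3.7
   vertex 0.2 3.6 3.2
   vertex 0.1 0.9 1.9
  endloop
 endfacet
 facet normal -0.310 -0.916 0.254
  outer loop
   vertex 0.1 1.4 3.7
   vertex 0.1 0.9 1.9
   vertex 2.3 0.6 3.5
  endloop
 endfacet
 facet normal 0.164 0.211 0.963
  outer loop
   vertex 0.1 1.4 3.7
   vertex 2.3 0.6 3.5
   vertex 0.2 3.6 3.2
  endloop
 endfacet
 facet normal -0.467 -0.011 -0.884
  outer loop
   vertex 1.0 2.8 1.4
   vertex 3.5 1.2 0.1
   vertex 0.1 0.9 1.9
  endloop
 endfacet
 facet normal -0.832 0.266 -0.488
  outer loop
   vertex 1.0 2.8 1.4
   vertex 0.1 0.9 1.9
   vertex 0.2 3.6 3.2
  endloop
 endfacet
 facet normal 0.396 0.362 0.844
  outer loop
   vertex 2.3 3.4 2.3
   vertex 0.2 3.6 3.2
   vertex 2.3 0.6 3.5
  endloop
 endfacet
 facet normal 0.930 0.116 0.349
  outer loop
   vertex 3.0 2.2 1.1
   vertex 2.3 0.6 3.5
   vertex 3.5 1.2 0.1
  endloop
 endfacet
 facet normal 0.914 0.160 0.373
  outer loop
   vertex 3.0 2.2 1.1
   vertex 2.3 3.4 2.3
   vertex 2.3 0.6 3.5
  endloop
 endfacet
 facet normal -0.599 0.599 -0.532
  outer loop
   vertex 1.5 3.3 1.4
   vertex 1.0 2.8 1.4
   vertex 0.2 3.6 3.2
  endloop
 endfacet
 facet normal 0.034 0.990 -0.140
  outer loop
   vertex 1.5 3.3 1.4
   vertex 0.2 3.6 3.2
   vertex 2.3 3.4 2.3
  endloop
 endfacet
 facet normal 0.452 0.749 -0.485
  outer loop
   vertex 1.5 3.3 1.4
   vertex 2.3 3.4 2.3
   vertex 3.0 2.2 1.1
  endloop
 endfacet
 facet normal -0.289 0.289 -0.912
  outer loop
   vertex 1.5 3.3 1.4
   vertex 3.5 1.2 0.1
   vertex 1.0 2.8 1.4
  endloop
 endfacet
 facet normal 0.436 0.736 -0.518
  outer loop
   vertex 1.5 3.3 1.4
   vertex 3.0 2.2 1.1
   vertex 3.5 1.2 0.1
  endloop
 endfacet
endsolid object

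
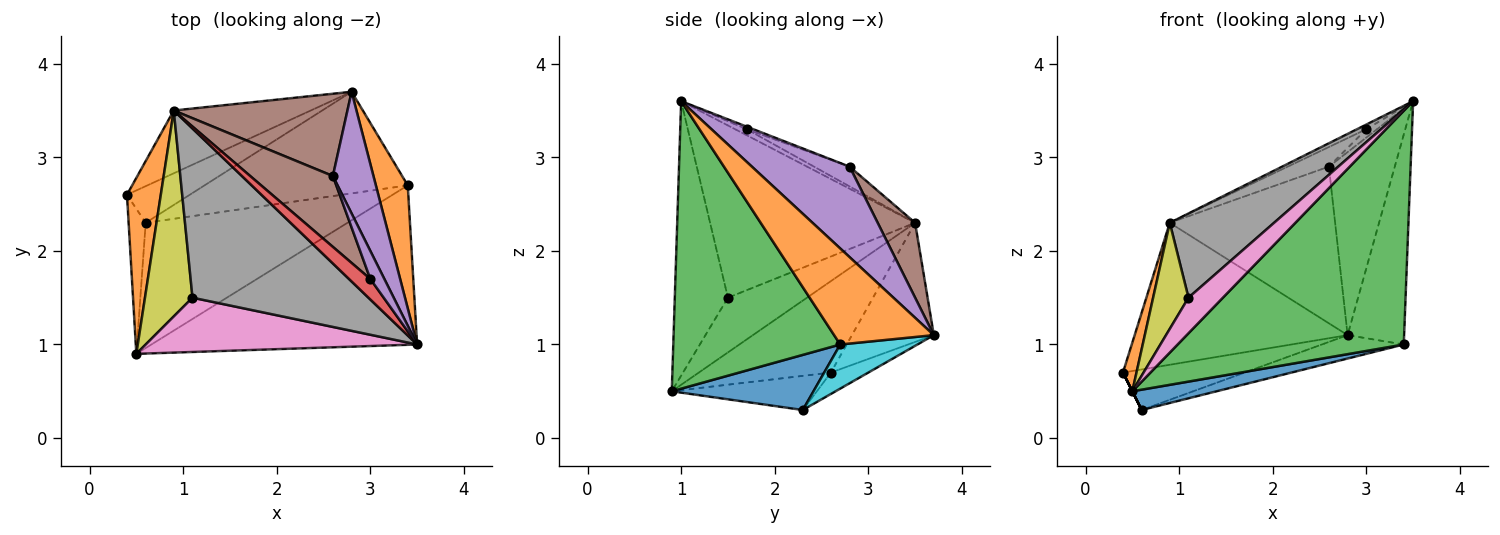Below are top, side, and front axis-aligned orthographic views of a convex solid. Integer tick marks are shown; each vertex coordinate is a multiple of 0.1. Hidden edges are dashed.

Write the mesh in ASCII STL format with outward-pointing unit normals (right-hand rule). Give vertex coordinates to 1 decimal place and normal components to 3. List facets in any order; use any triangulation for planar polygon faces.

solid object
 facet normal -0.332 0.863 -0.382
  outer loop
   vertex 0.9 3.5 2.3
   vertex 2.8 3.7 1.1
   vertex 0.4 2.6 0.7
  endloop
 endfacet
 facet normal -0.934 -0.096 0.345
  outer loop
   vertex 0.9 3.5 2.3
   vertex 0.4 2.6 0.7
   vertex 0.5 0.9 0.5
  endloop
 endfacet
 facet normal -0.223 0.723 -0.654
  outer loop
   vertex 0.6 2.3 0.3
   vertex 0.4 2.6 0.7
   vertex 2.8 3.7 1.1
  endloop
 endfacet
 facet normal -0.894 0.000 -0.447
  outer loop
   vertex 0.6 2.3 0.3
   vertex 0.5 0.9 0.5
   vertex 0.4 2.6 0.7
  endloop
 endfacet
 facet normal 0.777 0.524 0.348
  outer loop
   vertex 2.6 2.8 2.9
   vertex 3.5 1.0 3.6
   vertex 2.8 3.7 1.1
  endloop
 endfacet
 facet normal 0.197 0.868 0.456
  outer loop
   vertex 2.6 2.8 2.9
   vertex 2.8 3.7 1.1
   vertex 0.9 3.5 2.3
  endloop
 endfacet
 facet normal -0.646 -0.418 0.639
  outer loop
   vertex 1.1 1.5 1.5
   vertex 0.5 0.9 0.5
   vertex 3.5 1.0 3.6
  endloop
 endfacet
 facet normal -0.659 -0.335 0.673
  outer loop
   vertex 1.1 1.5 1.5
   vertex 3.5 1.0 3.6
   vertex 0.9 3.5 2.3
  endloop
 endfacet
 facet normal -0.715 -0.320 0.621
  outer loop
   vertex 1.1 1.5 1.5
   vertex 0.9 3.5 2.3
   vertex 0.5 0.9 0.5
  endloop
 endfacet
 facet normal 0.207 0.220 -0.953
  outer loop
   vertex 3.4 2.7 1.0
   vertex 0.6 2.3 0.3
   vertex 2.8 3.7 1.1
  endloop
 endfacet
 facet normal 0.260 -0.155 -0.953
  outer loop
   vertex 3.4 2.7 1.0
   vertex 0.5 0.9 0.5
   vertex 0.6 2.3 0.3
  endloop
 endfacet
 facet normal 0.836 0.474 0.278
  outer loop
   vertex 3.4 2.7 1.0
   vertex 2.8 3.7 1.1
   vertex 3.5 1.0 3.6
  endloop
 endfacet
 facet normal 0.521 -0.705 -0.481
  outer loop
   vertex 3.4 2.7 1.0
   vertex 3.5 1.0 3.6
   vertex 0.5 0.9 0.5
  endloop
 endfacet
 facet normal -0.264 0.214 0.940
  outer loop
   vertex 3.0 1.7 3.3
   vertex 0.9 3.5 2.3
   vertex 3.5 1.0 3.6
  endloop
 endfacet
 facet normal -0.175 0.280 0.944
  outer loop
   vertex 3.0 1.7 3.3
   vertex 3.5 1.0 3.6
   vertex 2.6 2.8 2.9
  endloop
 endfacet
 facet normal -0.224 0.260 0.939
  outer loop
   vertex 3.0 1.7 3.3
   vertex 2.6 2.8 2.9
   vertex 0.9 3.5 2.3
  endloop
 endfacet
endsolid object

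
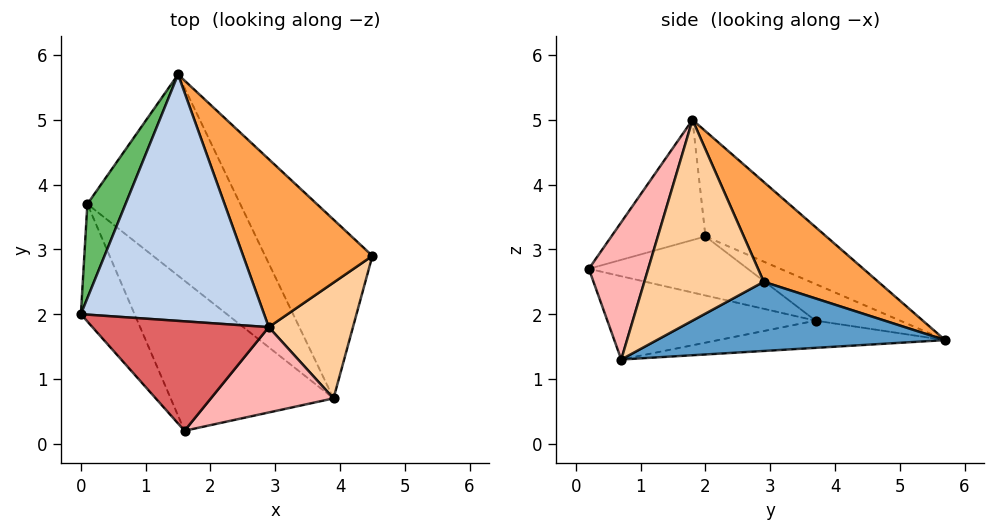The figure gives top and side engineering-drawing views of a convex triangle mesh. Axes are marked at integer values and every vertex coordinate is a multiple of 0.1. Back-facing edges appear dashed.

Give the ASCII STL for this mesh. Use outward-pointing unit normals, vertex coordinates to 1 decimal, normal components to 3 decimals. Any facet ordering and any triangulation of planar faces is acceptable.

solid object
 facet normal 0.518 0.297 -0.803
  outer loop
   vertex 3.9 0.7 1.3
   vertex 1.5 5.7 1.6
   vertex 4.5 2.9 2.5
  endloop
 endfacet
 facet normal -0.432 0.500 0.751
  outer loop
   vertex 2.9 1.8 5.0
   vertex 1.5 5.7 1.6
   vertex 0.0 2.0 3.2
  endloop
 endfacet
 facet normal 0.452 0.673 0.585
  outer loop
   vertex 2.9 1.8 5.0
   vertex 4.5 2.9 2.5
   vertex 1.5 5.7 1.6
  endloop
 endfacet
 facet normal 0.837 -0.420 0.351
  outer loop
   vertex 2.9 1.8 5.0
   vertex 3.9 0.7 1.3
   vertex 4.5 2.9 2.5
  endloop
 endfacet
 facet normal -0.595 0.510 0.621
  outer loop
   vertex 0.1 3.7 1.9
   vertex 0.0 2.0 3.2
   vertex 1.5 5.7 1.6
  endloop
 endfacet
 facet normal -0.175 -0.025 -0.984
  outer loop
   vertex 0.1 3.7 1.9
   vertex 1.5 5.7 1.6
   vertex 3.9 0.7 1.3
  endloop
 endfacet
 facet normal -0.455 -0.590 0.667
  outer loop
   vertex 1.6 0.2 2.7
   vertex 2.9 1.8 5.0
   vertex 0.0 2.0 3.2
  endloop
 endfacet
 facet normal 0.402 -0.842 0.359
  outer loop
   vertex 1.6 0.2 2.7
   vertex 3.9 0.7 1.3
   vertex 2.9 1.8 5.0
  endloop
 endfacet
 facet normal -0.669 -0.426 -0.609
  outer loop
   vertex 1.6 0.2 2.7
   vertex 0.0 2.0 3.2
   vertex 0.1 3.7 1.9
  endloop
 endfacet
 facet normal -0.423 -0.370 -0.827
  outer loop
   vertex 1.6 0.2 2.7
   vertex 0.1 3.7 1.9
   vertex 3.9 0.7 1.3
  endloop
 endfacet
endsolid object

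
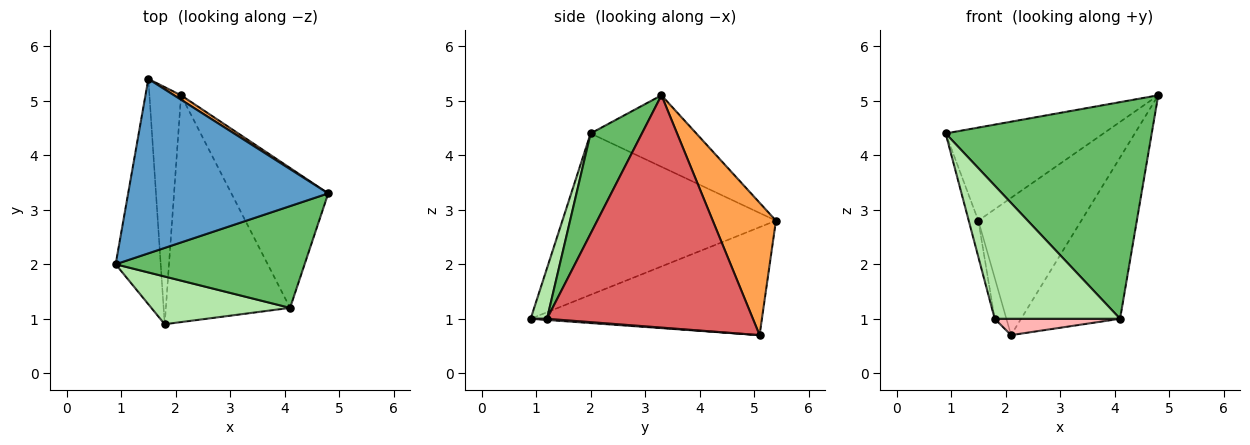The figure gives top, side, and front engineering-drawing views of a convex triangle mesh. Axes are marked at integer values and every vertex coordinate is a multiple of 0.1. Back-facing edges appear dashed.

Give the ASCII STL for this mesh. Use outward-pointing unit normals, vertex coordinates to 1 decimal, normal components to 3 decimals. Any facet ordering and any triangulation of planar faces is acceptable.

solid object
 facet normal -0.301 0.449 0.841
  outer loop
   vertex 1.5 5.4 2.8
   vertex 0.9 2.0 4.4
   vertex 4.8 3.3 5.1
  endloop
 endfacet
 facet normal -0.962 0.043 -0.269
  outer loop
   vertex 1.8 0.9 1.0
   vertex 0.9 2.0 4.4
   vertex 1.5 5.4 2.8
  endloop
 endfacet
 facet normal 0.523 0.852 0.028
  outer loop
   vertex 2.1 5.1 0.7
   vertex 1.5 5.4 2.8
   vertex 4.8 3.3 5.1
  endloop
 endfacet
 facet normal -0.959 0.048 -0.281
  outer loop
   vertex 2.1 5.1 0.7
   vertex 1.8 0.9 1.0
   vertex 1.5 5.4 2.8
  endloop
 endfacet
 facet normal 0.220 -0.883 0.415
  outer loop
   vertex 4.1 1.2 1.0
   vertex 4.8 3.3 5.1
   vertex 0.9 2.0 4.4
  endloop
 endfacet
 facet normal 0.122 -0.934 0.335
  outer loop
   vertex 4.1 1.2 1.0
   vertex 0.9 2.0 4.4
   vertex 1.8 0.9 1.0
  endloop
 endfacet
 facet normal 0.844 0.406 -0.352
  outer loop
   vertex 4.1 1.2 1.0
   vertex 2.1 5.1 0.7
   vertex 4.8 3.3 5.1
  endloop
 endfacet
 facet normal 0.009 -0.072 -0.997
  outer loop
   vertex 4.1 1.2 1.0
   vertex 1.8 0.9 1.0
   vertex 2.1 5.1 0.7
  endloop
 endfacet
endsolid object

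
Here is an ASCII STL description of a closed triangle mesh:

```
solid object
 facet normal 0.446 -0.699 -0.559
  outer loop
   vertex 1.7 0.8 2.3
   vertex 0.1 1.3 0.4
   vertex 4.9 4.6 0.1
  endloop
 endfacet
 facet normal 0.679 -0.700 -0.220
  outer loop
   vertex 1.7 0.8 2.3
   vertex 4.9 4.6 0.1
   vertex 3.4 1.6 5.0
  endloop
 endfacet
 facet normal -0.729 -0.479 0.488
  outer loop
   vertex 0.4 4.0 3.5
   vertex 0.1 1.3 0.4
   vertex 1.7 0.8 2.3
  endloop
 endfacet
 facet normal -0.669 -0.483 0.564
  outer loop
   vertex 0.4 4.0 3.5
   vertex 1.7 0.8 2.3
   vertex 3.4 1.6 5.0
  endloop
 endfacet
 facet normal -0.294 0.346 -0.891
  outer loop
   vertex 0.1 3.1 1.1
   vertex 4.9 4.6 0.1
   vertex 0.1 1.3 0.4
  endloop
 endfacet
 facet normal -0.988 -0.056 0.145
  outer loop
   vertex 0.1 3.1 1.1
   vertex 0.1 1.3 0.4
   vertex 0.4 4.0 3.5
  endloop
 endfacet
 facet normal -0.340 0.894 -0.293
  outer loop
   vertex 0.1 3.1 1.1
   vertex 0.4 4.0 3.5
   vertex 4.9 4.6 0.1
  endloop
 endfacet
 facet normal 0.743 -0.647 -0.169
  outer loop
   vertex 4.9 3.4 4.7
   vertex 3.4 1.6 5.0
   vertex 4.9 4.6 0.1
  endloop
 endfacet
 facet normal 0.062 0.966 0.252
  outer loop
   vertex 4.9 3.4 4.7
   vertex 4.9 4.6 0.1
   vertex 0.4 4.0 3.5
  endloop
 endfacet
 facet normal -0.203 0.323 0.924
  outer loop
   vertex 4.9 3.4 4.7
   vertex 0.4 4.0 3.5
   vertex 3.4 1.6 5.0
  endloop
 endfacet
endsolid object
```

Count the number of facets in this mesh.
10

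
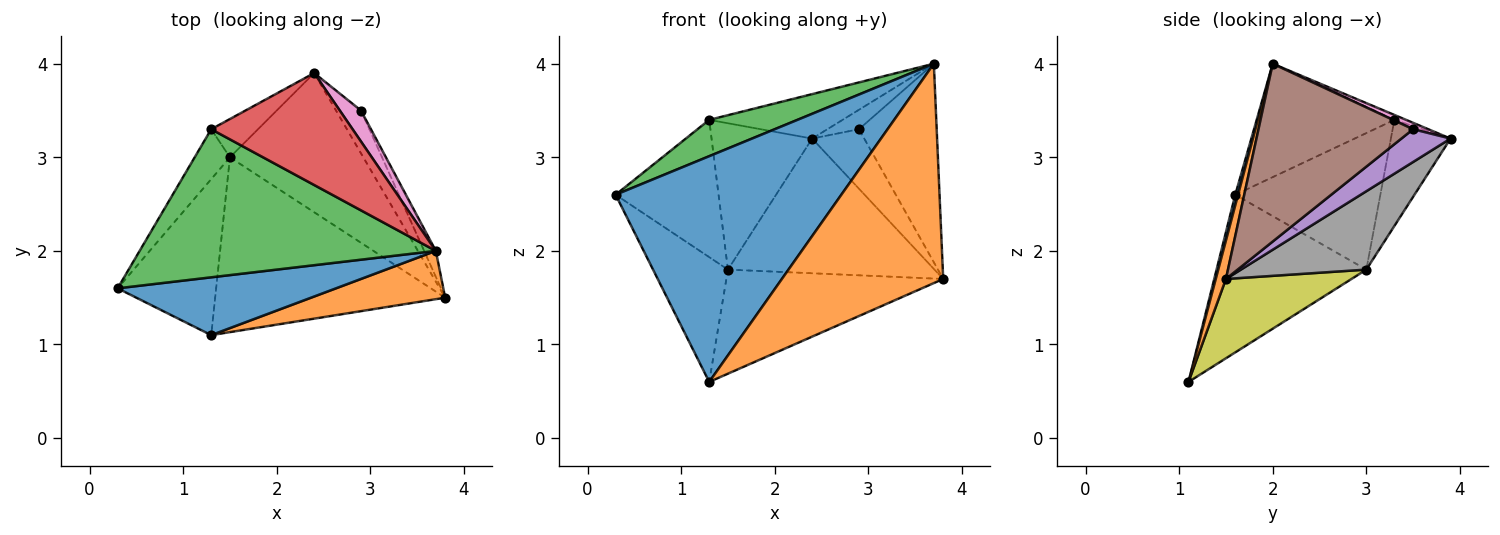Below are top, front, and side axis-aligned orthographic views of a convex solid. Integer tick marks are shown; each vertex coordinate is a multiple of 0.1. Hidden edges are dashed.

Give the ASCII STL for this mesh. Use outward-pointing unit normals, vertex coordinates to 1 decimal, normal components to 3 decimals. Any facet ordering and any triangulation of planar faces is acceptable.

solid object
 facet normal 0.012 -0.969 0.248
  outer loop
   vertex 1.3 1.1 0.6
   vertex 3.7 2.0 4.0
   vertex 0.3 1.6 2.6
  endloop
 endfacet
 facet normal 0.062 -0.975 0.215
  outer loop
   vertex 1.3 1.1 0.6
   vertex 3.8 1.5 1.7
   vertex 3.7 2.0 4.0
  endloop
 endfacet
 facet normal -0.349 -0.223 0.910
  outer loop
   vertex 1.3 3.3 3.4
   vertex 0.3 1.6 2.6
   vertex 3.7 2.0 4.0
  endloop
 endfacet
 facet normal -0.032 0.369 0.929
  outer loop
   vertex 1.3 3.3 3.4
   vertex 3.7 2.0 4.0
   vertex 2.4 3.9 3.2
  endloop
 endfacet
 facet normal 0.608 0.644 -0.463
  outer loop
   vertex 2.9 3.5 3.3
   vertex 3.8 1.5 1.7
   vertex 2.4 3.9 3.2
  endloop
 endfacet
 facet normal 0.892 0.448 -0.059
  outer loop
   vertex 2.9 3.5 3.3
   vertex 3.7 2.0 4.0
   vertex 3.8 1.5 1.7
  endloop
 endfacet
 facet normal 0.248 0.515 0.820
  outer loop
   vertex 2.9 3.5 3.3
   vertex 2.4 3.9 3.2
   vertex 3.7 2.0 4.0
  endloop
 endfacet
 facet normal 0.389 0.641 -0.662
  outer loop
   vertex 1.5 3.0 1.8
   vertex 2.4 3.9 3.2
   vertex 3.8 1.5 1.7
  endloop
 endfacet
 facet normal 0.284 0.490 -0.824
  outer loop
   vertex 1.5 3.0 1.8
   vertex 3.8 1.5 1.7
   vertex 1.3 1.1 0.6
  endloop
 endfacet
 facet normal -0.498 0.839 -0.220
  outer loop
   vertex 1.5 3.0 1.8
   vertex 1.3 3.3 3.4
   vertex 2.4 3.9 3.2
  endloop
 endfacet
 facet normal -0.781 0.390 -0.488
  outer loop
   vertex 1.5 3.0 1.8
   vertex 1.3 1.1 0.6
   vertex 0.3 1.6 2.6
  endloop
 endfacet
 facet normal -0.798 0.566 -0.206
  outer loop
   vertex 1.5 3.0 1.8
   vertex 0.3 1.6 2.6
   vertex 1.3 3.3 3.4
  endloop
 endfacet
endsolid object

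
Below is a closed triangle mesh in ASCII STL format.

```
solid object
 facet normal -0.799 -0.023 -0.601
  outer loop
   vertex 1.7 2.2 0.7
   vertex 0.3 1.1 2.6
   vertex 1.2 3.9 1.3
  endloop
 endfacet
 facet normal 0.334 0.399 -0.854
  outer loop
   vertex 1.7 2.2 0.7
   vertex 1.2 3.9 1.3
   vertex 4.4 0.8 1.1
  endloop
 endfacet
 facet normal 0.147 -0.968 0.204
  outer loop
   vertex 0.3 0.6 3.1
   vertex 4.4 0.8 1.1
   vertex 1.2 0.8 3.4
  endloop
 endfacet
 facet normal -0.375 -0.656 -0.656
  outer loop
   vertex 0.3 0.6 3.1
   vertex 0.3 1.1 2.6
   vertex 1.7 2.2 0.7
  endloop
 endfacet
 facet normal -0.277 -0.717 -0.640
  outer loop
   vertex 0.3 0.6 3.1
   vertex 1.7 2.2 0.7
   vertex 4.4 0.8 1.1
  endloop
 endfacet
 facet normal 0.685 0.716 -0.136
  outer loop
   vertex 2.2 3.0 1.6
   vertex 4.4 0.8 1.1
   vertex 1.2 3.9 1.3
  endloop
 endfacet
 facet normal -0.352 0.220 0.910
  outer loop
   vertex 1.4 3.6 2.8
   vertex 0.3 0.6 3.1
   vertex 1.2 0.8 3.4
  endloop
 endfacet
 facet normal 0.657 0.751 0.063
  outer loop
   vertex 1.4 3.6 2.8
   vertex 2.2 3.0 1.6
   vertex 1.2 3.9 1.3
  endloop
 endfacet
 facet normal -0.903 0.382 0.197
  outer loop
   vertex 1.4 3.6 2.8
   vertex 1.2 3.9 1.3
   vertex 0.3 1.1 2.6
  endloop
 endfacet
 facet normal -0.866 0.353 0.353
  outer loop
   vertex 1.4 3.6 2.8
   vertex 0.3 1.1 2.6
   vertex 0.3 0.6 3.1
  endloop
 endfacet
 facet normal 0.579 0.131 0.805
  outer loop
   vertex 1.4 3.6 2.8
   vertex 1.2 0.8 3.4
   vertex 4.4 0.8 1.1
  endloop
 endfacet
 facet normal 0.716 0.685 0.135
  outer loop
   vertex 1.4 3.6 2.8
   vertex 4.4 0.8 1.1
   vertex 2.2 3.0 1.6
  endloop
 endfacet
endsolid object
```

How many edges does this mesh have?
18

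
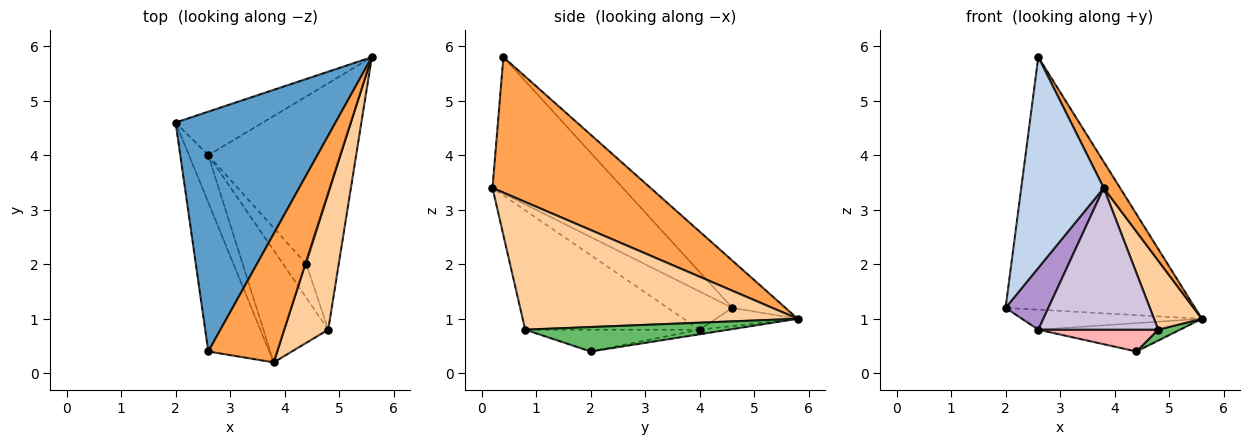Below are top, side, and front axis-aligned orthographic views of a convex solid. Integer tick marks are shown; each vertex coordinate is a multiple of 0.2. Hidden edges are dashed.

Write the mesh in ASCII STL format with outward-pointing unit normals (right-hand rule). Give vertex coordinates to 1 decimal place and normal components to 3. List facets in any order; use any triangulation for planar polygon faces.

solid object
 facet normal -0.199 0.711 0.675
  outer loop
   vertex 2.6 0.4 5.8
   vertex 5.6 5.8 1.0
   vertex 2.0 4.6 1.2
  endloop
 endfacet
 facet normal -0.790 -0.500 -0.354
  outer loop
   vertex 2.6 0.4 5.8
   vertex 2.0 4.6 1.2
   vertex 3.8 0.2 3.4
  endloop
 endfacet
 facet normal 0.888 -0.092 0.451
  outer loop
   vertex 2.6 0.4 5.8
   vertex 3.8 0.2 3.4
   vertex 5.6 5.8 1.0
  endloop
 endfacet
 facet normal 0.933 -0.162 0.321
  outer loop
   vertex 4.8 0.8 0.8
   vertex 5.6 5.8 1.0
   vertex 3.8 0.2 3.4
  endloop
 endfacet
 facet normal 0.602 -0.065 -0.796
  outer loop
   vertex 4.4 2.0 0.4
   vertex 5.6 5.8 1.0
   vertex 4.8 0.8 0.8
  endloop
 endfacet
 facet normal -0.186 0.409 -0.893
  outer loop
   vertex 2.6 4.0 0.8
   vertex 2.0 4.6 1.2
   vertex 5.6 5.8 1.0
  endloop
 endfacet
 facet normal -0.034 0.166 -0.985
  outer loop
   vertex 2.6 4.0 0.8
   vertex 5.6 5.8 1.0
   vertex 4.4 2.0 0.4
  endloop
 endfacet
 facet normal -0.620 -0.426 -0.659
  outer loop
   vertex 2.6 4.0 0.8
   vertex 4.4 2.0 0.4
   vertex 4.8 0.8 0.8
  endloop
 endfacet
 facet normal -0.768 -0.509 -0.389
  outer loop
   vertex 2.6 4.0 0.8
   vertex 3.8 0.2 3.4
   vertex 2.0 4.6 1.2
  endloop
 endfacet
 facet normal -0.752 -0.517 -0.409
  outer loop
   vertex 2.6 4.0 0.8
   vertex 4.8 0.8 0.8
   vertex 3.8 0.2 3.4
  endloop
 endfacet
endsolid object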